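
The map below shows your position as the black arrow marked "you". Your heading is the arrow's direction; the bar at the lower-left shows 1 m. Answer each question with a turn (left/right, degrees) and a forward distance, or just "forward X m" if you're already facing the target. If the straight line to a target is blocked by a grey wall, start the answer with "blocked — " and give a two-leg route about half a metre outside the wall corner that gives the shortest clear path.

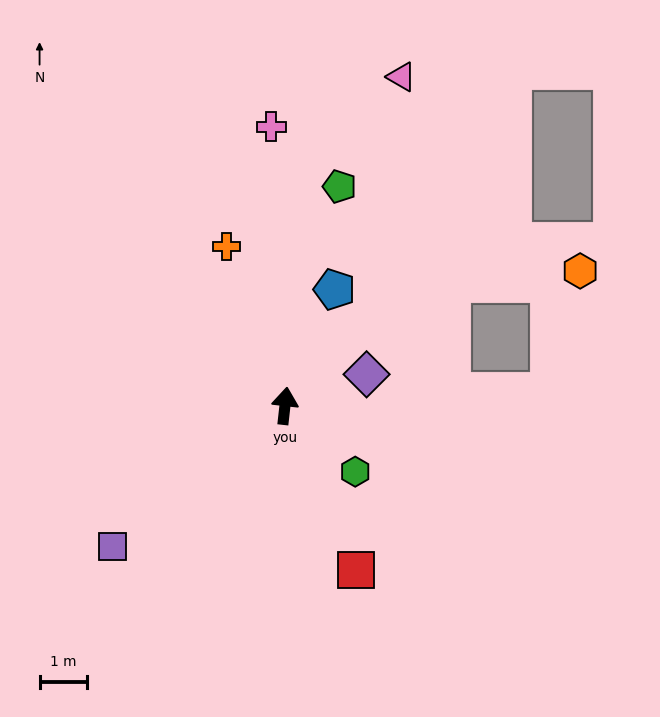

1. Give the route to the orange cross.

turn left 27°, forward 3.6 m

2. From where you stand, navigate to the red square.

turn right 150°, forward 3.8 m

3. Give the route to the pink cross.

turn left 9°, forward 5.9 m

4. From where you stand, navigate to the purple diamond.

turn right 63°, forward 1.8 m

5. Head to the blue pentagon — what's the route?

turn right 17°, forward 2.7 m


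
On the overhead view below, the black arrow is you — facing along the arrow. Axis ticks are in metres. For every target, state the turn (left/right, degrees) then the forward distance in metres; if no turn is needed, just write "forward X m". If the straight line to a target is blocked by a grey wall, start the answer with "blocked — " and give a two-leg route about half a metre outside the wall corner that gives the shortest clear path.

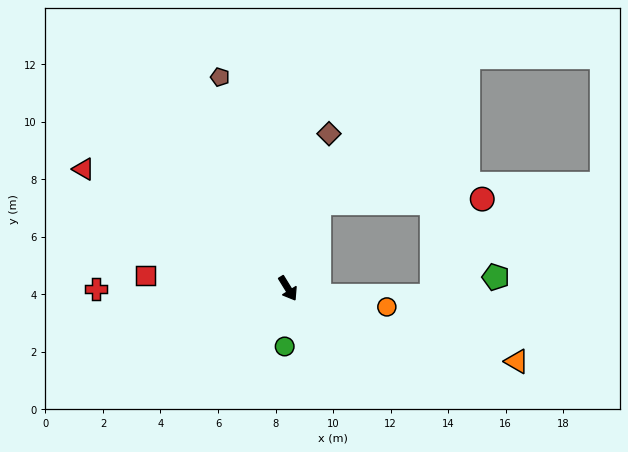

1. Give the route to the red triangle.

turn right 152°, forward 8.2 m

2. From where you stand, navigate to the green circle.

turn right 35°, forward 2.0 m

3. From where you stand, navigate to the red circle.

blocked — turn left 128°, forward 3.2 m, then turn right 68°, forward 5.7 m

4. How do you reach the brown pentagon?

turn left 166°, forward 7.7 m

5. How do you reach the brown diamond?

turn left 133°, forward 5.6 m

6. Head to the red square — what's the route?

turn right 127°, forward 5.0 m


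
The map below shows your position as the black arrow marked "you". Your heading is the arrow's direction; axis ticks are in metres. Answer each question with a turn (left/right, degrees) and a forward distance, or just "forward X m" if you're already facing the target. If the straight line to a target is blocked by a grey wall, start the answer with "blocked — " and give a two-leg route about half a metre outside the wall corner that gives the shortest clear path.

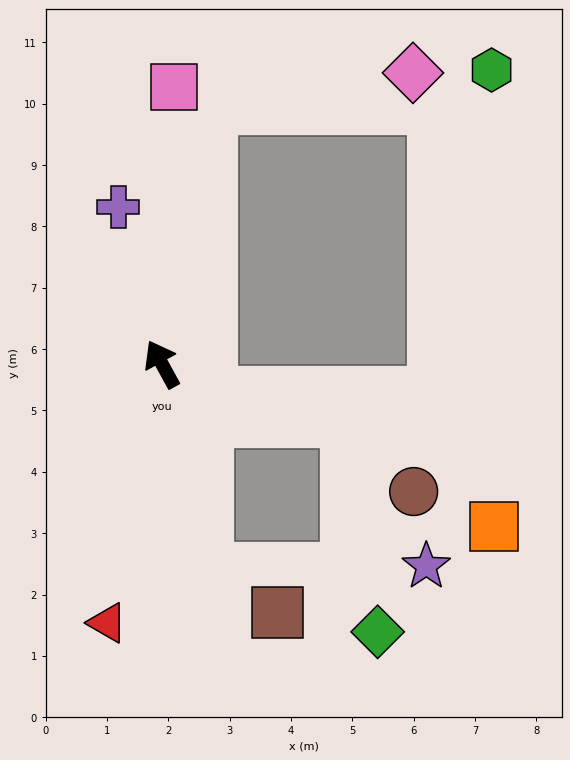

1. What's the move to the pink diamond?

blocked — turn right 40°, forward 4.2 m, then turn right 69°, forward 3.3 m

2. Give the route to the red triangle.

turn left 139°, forward 4.3 m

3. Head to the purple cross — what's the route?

turn right 13°, forward 2.7 m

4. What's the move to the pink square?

turn right 31°, forward 4.5 m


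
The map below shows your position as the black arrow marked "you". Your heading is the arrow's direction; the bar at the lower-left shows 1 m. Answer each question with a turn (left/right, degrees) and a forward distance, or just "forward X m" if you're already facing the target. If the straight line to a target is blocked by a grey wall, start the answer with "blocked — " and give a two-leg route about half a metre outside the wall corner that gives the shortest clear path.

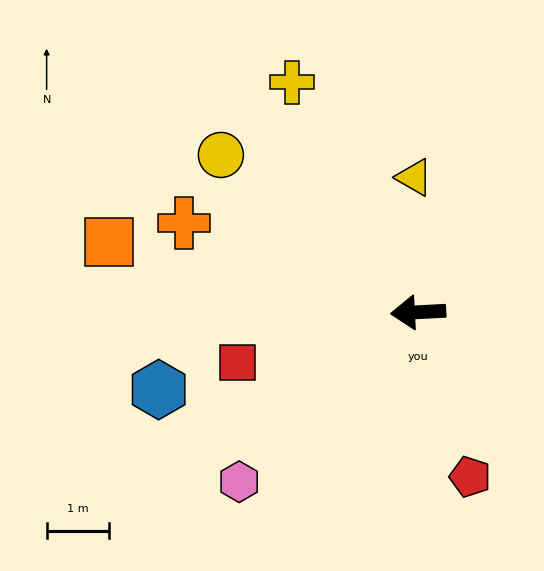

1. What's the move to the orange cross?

turn right 24°, forward 4.0 m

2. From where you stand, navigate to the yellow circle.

turn right 42°, forward 4.0 m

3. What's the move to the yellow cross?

turn right 64°, forward 4.2 m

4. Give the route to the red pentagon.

turn left 105°, forward 2.8 m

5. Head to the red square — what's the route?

turn left 13°, forward 3.0 m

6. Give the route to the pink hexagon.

turn left 40°, forward 3.9 m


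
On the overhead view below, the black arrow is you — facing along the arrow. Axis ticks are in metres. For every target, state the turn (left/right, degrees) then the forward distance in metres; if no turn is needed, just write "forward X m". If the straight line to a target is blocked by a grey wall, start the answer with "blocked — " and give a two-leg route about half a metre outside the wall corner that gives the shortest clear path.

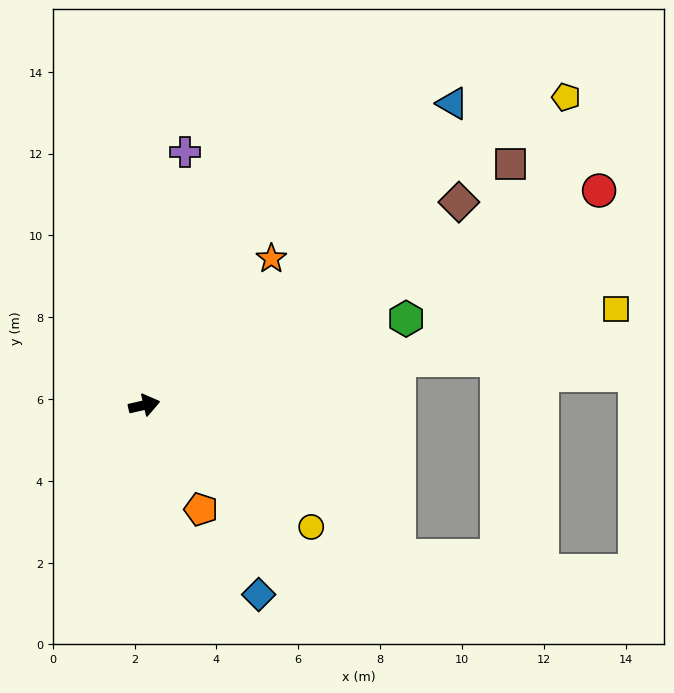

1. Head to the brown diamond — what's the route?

turn left 20°, forward 9.2 m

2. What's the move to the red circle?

turn left 12°, forward 12.3 m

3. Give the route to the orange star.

turn left 36°, forward 4.7 m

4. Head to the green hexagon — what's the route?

turn left 5°, forward 6.7 m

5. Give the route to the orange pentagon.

turn right 74°, forward 2.9 m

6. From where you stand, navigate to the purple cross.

turn left 68°, forward 6.3 m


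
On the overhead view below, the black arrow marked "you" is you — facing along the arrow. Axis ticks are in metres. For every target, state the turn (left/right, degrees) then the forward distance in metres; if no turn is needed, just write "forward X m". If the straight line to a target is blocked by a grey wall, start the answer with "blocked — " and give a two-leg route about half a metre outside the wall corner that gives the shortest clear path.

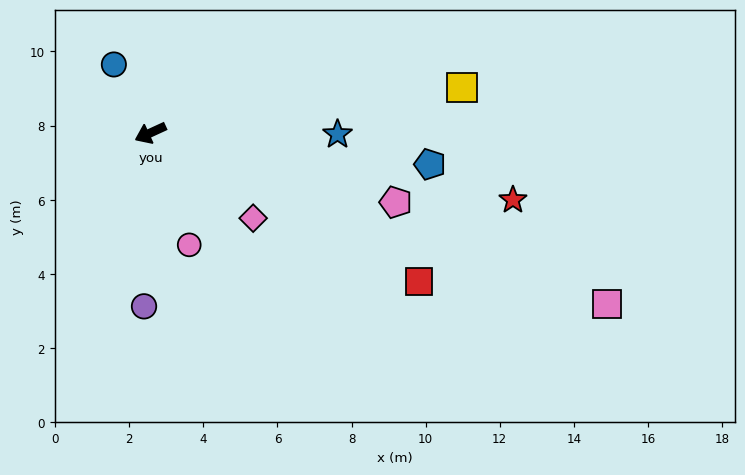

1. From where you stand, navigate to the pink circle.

turn left 84°, forward 3.2 m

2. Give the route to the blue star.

turn left 155°, forward 5.1 m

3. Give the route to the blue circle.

turn right 87°, forward 2.1 m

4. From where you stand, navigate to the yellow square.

turn left 164°, forward 8.5 m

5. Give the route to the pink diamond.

turn left 116°, forward 3.6 m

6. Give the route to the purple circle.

turn left 63°, forward 4.7 m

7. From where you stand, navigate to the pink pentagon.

turn left 140°, forward 6.9 m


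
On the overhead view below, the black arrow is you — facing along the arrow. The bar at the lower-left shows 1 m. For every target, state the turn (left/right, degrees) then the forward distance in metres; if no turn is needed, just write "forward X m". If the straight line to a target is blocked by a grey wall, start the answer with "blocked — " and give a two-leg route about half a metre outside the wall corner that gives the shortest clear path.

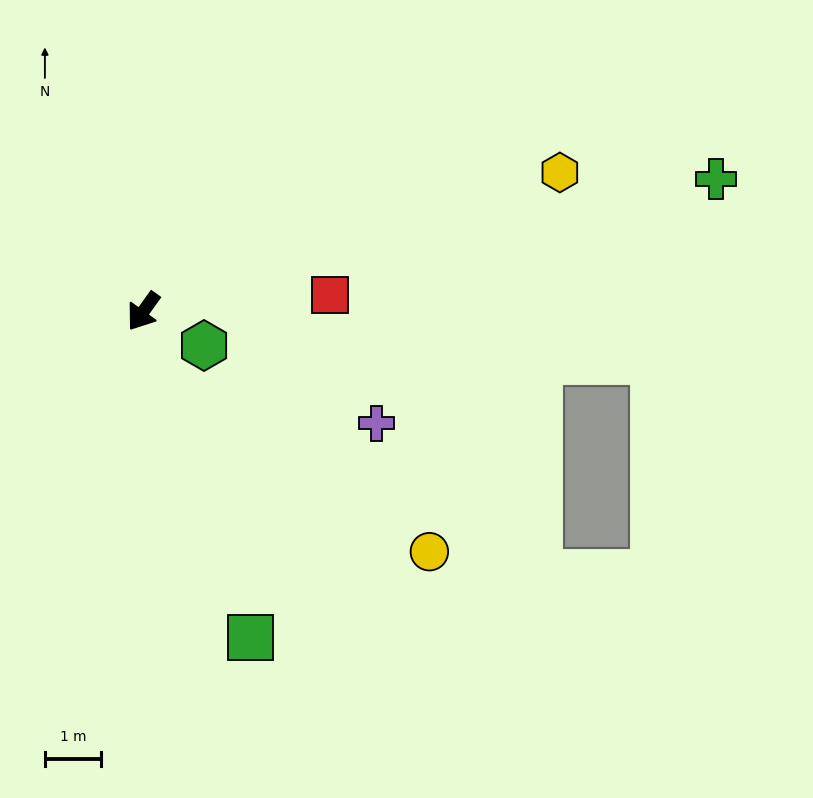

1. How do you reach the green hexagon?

turn left 96°, forward 1.2 m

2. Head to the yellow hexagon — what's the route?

turn left 144°, forward 7.8 m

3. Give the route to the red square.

turn left 131°, forward 3.3 m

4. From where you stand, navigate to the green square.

turn left 54°, forward 6.1 m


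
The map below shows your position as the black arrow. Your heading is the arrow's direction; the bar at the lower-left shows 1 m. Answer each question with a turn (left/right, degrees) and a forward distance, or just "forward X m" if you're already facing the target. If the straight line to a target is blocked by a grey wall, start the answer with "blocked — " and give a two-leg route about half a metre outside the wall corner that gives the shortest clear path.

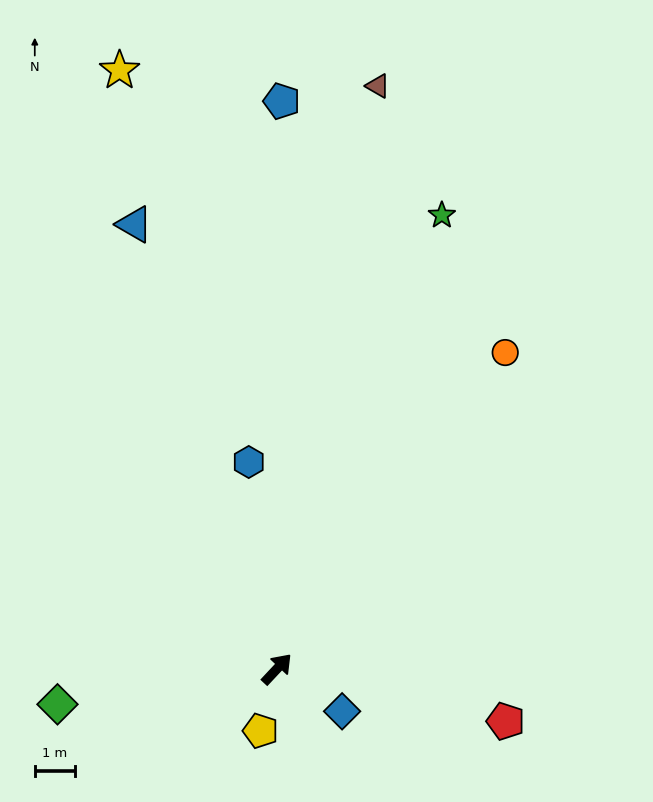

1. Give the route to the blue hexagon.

turn left 51°, forward 5.1 m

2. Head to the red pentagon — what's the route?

turn right 60°, forward 5.8 m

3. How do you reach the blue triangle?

turn left 61°, forward 11.5 m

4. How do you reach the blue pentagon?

turn left 43°, forward 14.0 m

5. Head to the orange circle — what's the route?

turn left 7°, forward 9.6 m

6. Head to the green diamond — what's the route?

turn left 142°, forward 5.5 m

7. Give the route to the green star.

turn left 23°, forward 11.9 m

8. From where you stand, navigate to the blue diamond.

turn right 80°, forward 1.9 m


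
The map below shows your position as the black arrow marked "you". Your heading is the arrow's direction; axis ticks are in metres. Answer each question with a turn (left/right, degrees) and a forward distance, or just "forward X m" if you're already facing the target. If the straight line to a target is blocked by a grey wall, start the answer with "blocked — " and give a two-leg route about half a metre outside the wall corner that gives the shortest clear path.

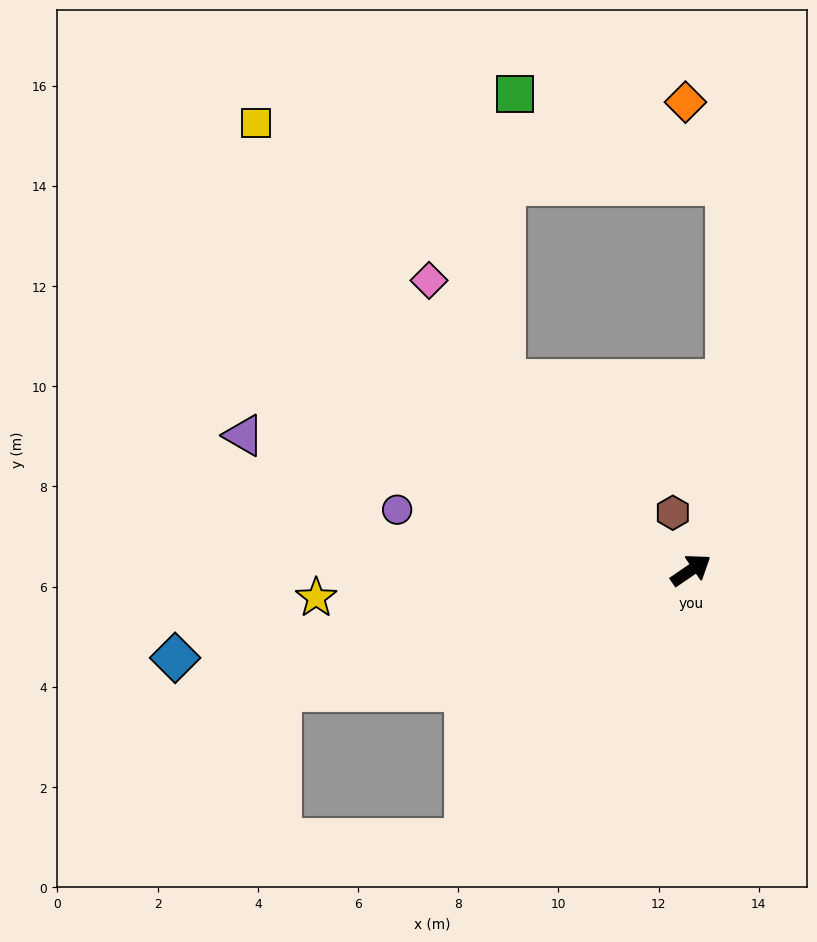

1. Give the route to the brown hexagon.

turn left 73°, forward 1.2 m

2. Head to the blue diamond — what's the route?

turn left 155°, forward 10.4 m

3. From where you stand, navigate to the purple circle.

turn left 134°, forward 6.0 m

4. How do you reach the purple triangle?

turn left 129°, forward 9.3 m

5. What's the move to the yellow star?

turn left 150°, forward 7.5 m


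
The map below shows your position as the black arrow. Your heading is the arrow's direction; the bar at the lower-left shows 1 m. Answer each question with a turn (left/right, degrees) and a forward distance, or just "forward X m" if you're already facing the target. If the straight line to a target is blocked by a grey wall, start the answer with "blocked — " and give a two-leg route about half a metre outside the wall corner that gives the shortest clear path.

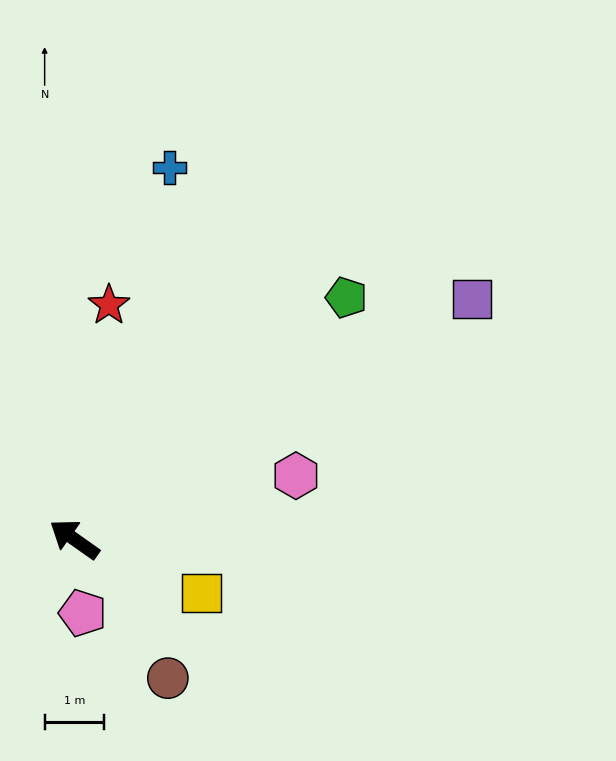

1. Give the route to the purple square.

turn right 114°, forward 7.8 m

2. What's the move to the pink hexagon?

turn right 129°, forward 3.9 m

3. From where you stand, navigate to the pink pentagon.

turn left 132°, forward 1.2 m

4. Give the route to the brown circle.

turn left 159°, forward 2.8 m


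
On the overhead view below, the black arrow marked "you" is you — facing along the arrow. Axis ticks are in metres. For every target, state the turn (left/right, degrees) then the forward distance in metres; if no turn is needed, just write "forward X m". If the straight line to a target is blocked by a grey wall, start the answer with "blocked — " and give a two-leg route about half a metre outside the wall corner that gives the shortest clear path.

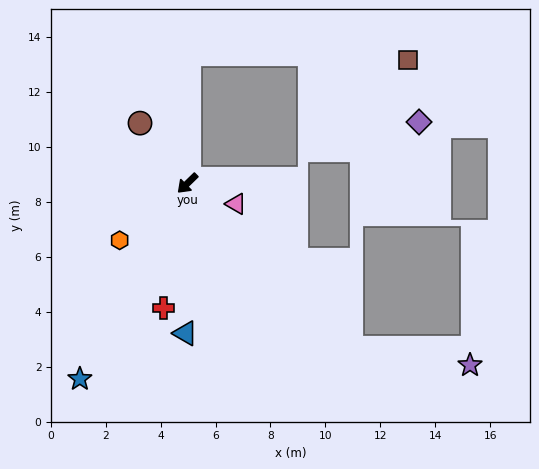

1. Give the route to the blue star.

turn left 17°, forward 8.1 m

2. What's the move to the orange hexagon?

turn right 4°, forward 3.2 m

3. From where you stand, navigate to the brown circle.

turn right 96°, forward 2.8 m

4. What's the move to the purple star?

blocked — turn left 91°, forward 8.4 m, then turn left 36°, forward 4.4 m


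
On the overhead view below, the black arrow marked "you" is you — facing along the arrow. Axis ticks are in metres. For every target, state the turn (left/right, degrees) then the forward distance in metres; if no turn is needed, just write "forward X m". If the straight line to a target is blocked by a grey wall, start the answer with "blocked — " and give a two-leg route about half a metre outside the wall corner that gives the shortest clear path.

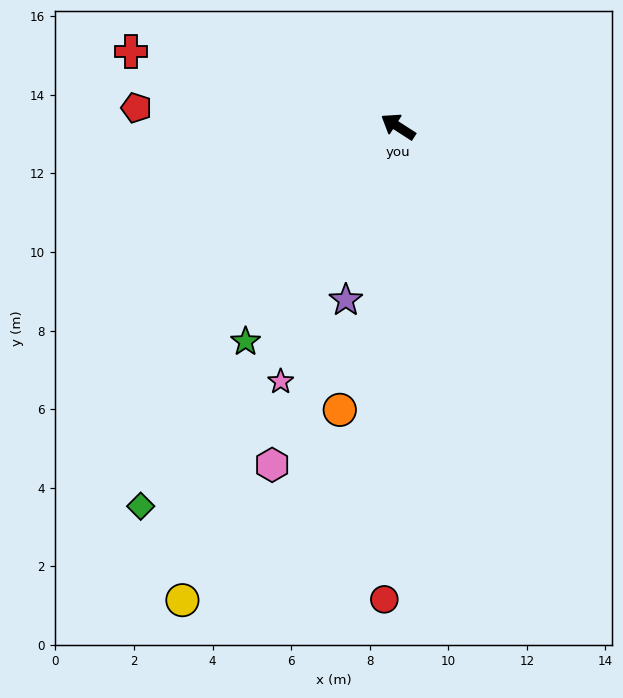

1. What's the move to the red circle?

turn left 121°, forward 12.0 m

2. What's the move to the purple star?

turn left 106°, forward 4.6 m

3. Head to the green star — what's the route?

turn left 87°, forward 6.7 m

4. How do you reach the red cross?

turn left 17°, forward 7.1 m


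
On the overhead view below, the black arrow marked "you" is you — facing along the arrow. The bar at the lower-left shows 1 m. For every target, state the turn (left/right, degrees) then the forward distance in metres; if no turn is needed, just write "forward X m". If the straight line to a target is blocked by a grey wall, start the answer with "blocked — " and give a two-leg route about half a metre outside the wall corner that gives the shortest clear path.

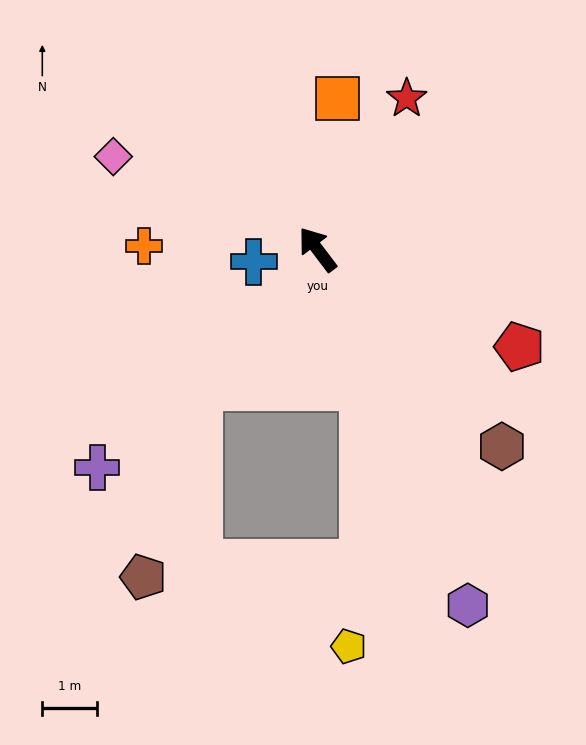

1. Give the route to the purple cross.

turn left 98°, forward 5.7 m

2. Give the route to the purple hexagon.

turn left 166°, forward 7.1 m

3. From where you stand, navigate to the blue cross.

turn left 64°, forward 1.2 m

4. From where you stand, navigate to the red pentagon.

turn right 153°, forward 4.1 m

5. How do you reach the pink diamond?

turn left 28°, forward 4.1 m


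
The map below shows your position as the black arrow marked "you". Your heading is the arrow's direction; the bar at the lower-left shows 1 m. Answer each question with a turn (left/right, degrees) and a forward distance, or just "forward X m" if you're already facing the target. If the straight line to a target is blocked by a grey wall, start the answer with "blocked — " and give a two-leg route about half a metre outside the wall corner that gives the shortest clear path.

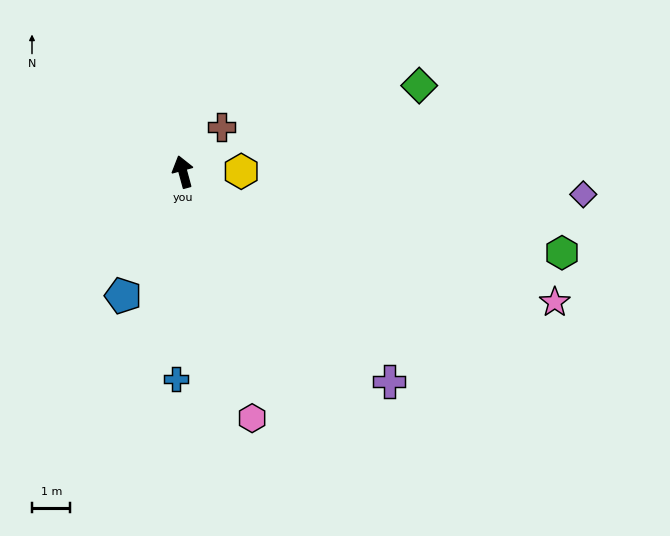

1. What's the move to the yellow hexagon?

turn right 105°, forward 1.5 m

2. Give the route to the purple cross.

turn right 151°, forward 7.6 m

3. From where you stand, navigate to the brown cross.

turn right 56°, forward 1.5 m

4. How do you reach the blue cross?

turn left 163°, forward 5.4 m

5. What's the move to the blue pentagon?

turn left 139°, forward 3.6 m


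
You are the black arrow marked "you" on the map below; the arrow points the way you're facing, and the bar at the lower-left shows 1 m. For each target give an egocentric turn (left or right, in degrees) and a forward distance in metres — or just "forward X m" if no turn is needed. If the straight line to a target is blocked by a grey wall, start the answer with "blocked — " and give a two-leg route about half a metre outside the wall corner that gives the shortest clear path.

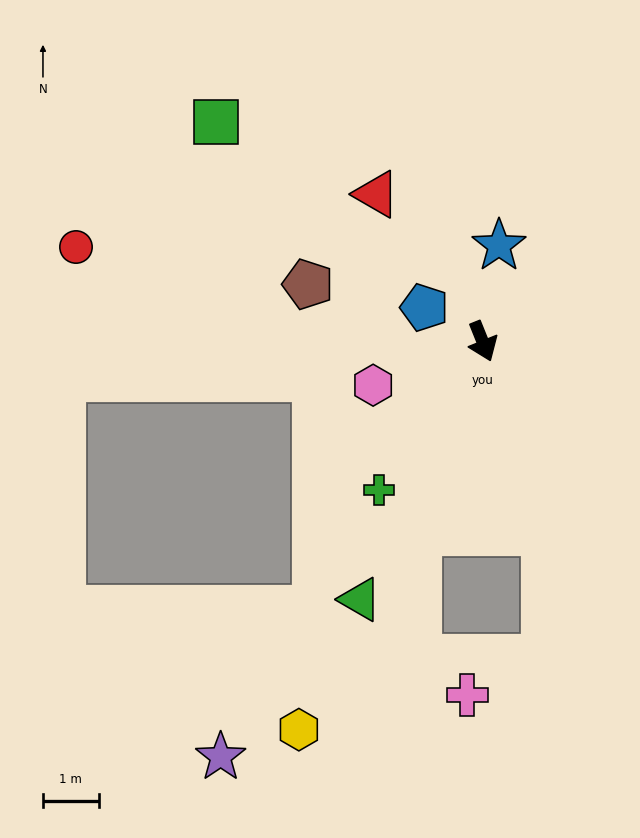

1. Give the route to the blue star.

turn left 148°, forward 1.7 m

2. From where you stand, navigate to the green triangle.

turn right 47°, forward 5.1 m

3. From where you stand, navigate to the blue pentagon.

turn right 142°, forward 1.2 m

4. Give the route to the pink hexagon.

turn right 90°, forward 2.1 m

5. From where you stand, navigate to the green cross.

turn right 57°, forward 3.2 m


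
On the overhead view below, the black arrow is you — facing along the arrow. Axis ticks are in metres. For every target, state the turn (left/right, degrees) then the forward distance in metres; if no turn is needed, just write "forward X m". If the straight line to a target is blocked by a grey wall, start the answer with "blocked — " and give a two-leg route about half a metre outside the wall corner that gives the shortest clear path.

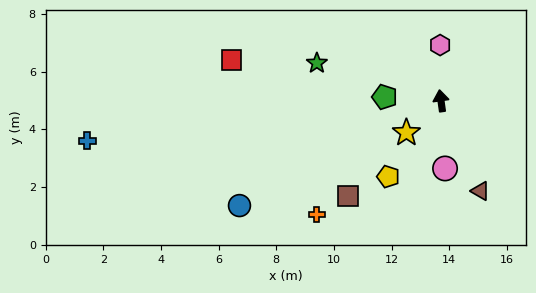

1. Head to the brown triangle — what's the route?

turn right 164°, forward 3.4 m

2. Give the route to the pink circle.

turn left 175°, forward 2.4 m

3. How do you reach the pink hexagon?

turn right 7°, forward 1.9 m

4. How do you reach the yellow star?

turn left 125°, forward 1.6 m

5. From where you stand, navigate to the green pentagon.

turn left 78°, forward 2.0 m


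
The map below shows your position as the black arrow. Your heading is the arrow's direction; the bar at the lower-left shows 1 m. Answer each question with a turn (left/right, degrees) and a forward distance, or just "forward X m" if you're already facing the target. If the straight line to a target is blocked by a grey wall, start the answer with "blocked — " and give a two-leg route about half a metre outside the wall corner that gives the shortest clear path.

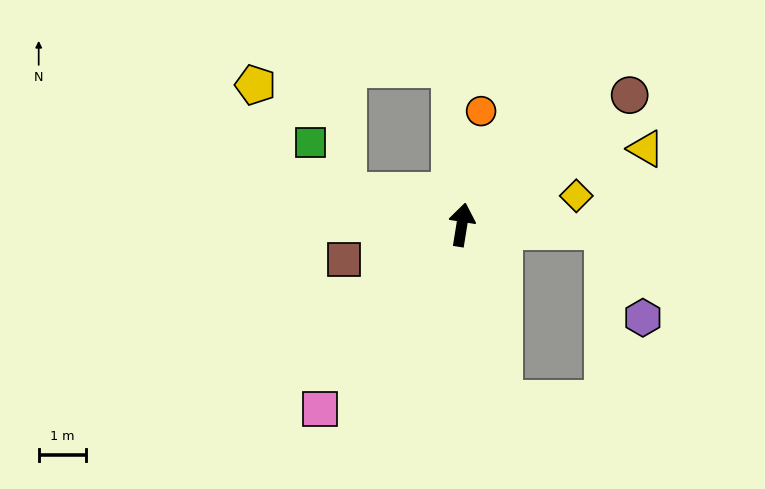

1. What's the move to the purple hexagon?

blocked — turn right 83°, forward 3.0 m, then turn right 64°, forward 2.0 m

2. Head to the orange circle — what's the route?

forward 2.4 m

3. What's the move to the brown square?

turn left 116°, forward 2.6 m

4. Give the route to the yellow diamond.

turn right 67°, forward 2.5 m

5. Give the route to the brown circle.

turn right 43°, forward 4.5 m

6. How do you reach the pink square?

turn left 151°, forward 4.9 m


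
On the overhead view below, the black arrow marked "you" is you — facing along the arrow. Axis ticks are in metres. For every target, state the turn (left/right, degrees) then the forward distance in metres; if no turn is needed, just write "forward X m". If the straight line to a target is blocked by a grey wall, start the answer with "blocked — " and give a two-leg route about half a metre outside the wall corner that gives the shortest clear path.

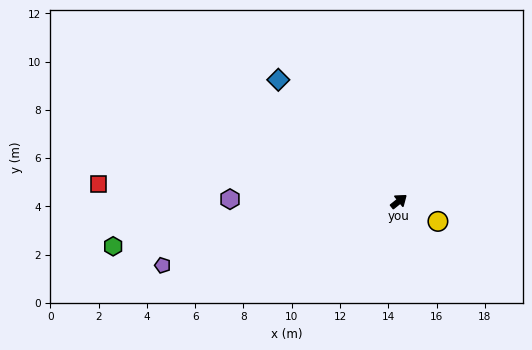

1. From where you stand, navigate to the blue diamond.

turn left 96°, forward 7.1 m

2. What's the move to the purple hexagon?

turn left 141°, forward 7.0 m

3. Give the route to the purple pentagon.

turn left 157°, forward 10.1 m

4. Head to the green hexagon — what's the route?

turn left 150°, forward 12.0 m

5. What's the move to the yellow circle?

turn right 66°, forward 1.8 m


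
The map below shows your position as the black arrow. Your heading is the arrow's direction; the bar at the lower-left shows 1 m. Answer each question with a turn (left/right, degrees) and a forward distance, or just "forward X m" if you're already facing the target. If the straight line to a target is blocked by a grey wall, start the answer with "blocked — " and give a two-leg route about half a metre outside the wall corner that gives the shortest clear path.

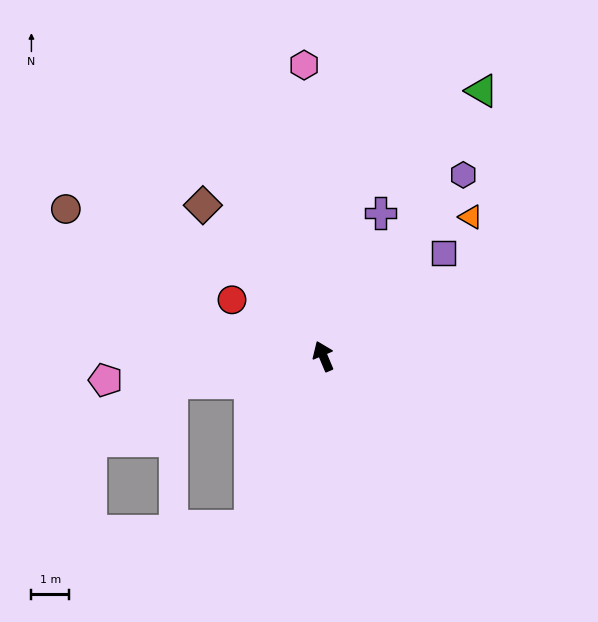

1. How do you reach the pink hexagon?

turn right 19°, forward 7.8 m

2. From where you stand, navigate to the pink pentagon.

turn left 73°, forward 5.8 m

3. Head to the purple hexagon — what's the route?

turn right 60°, forward 6.1 m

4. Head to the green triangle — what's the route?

turn right 54°, forward 8.2 m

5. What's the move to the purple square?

turn right 72°, forward 4.2 m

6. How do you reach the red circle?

turn left 35°, forward 2.9 m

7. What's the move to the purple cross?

turn right 45°, forward 4.1 m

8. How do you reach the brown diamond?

turn left 16°, forward 5.1 m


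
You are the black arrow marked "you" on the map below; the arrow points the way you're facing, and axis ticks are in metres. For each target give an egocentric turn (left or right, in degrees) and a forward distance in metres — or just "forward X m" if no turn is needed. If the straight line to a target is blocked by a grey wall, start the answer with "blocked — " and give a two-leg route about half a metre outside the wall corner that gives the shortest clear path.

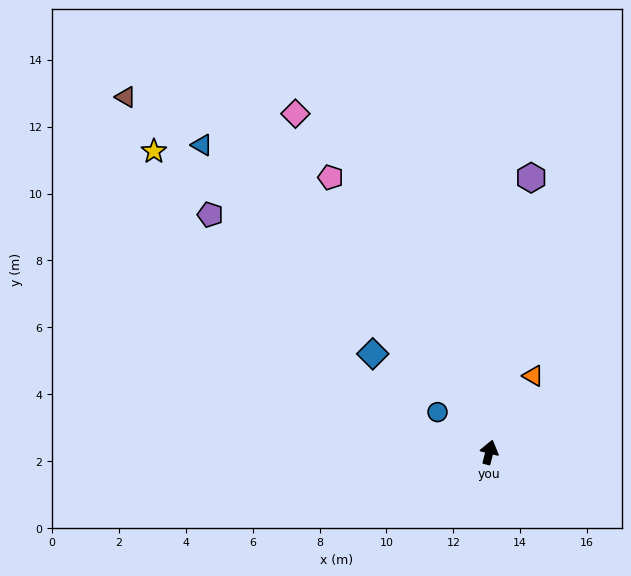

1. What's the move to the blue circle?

turn left 66°, forward 2.0 m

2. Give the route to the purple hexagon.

turn left 6°, forward 8.3 m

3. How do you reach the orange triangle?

turn right 16°, forward 2.6 m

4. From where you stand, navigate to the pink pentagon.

turn left 44°, forward 9.5 m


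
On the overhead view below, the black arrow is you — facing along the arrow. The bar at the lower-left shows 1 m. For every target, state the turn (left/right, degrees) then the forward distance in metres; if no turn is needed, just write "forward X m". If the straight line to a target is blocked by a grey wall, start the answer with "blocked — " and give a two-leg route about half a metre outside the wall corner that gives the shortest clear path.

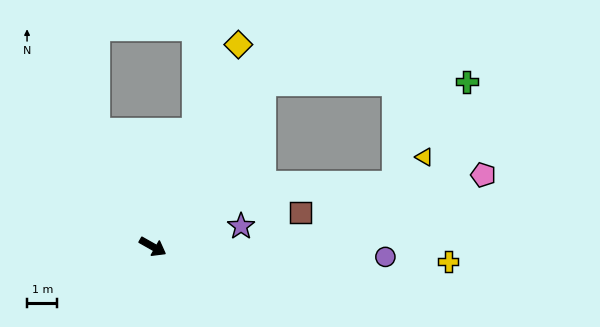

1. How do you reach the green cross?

blocked — turn left 85°, forward 6.5 m, then turn right 55°, forward 6.7 m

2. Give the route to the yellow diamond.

turn left 96°, forward 7.2 m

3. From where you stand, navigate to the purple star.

turn left 42°, forward 3.0 m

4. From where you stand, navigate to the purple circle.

turn left 27°, forward 7.7 m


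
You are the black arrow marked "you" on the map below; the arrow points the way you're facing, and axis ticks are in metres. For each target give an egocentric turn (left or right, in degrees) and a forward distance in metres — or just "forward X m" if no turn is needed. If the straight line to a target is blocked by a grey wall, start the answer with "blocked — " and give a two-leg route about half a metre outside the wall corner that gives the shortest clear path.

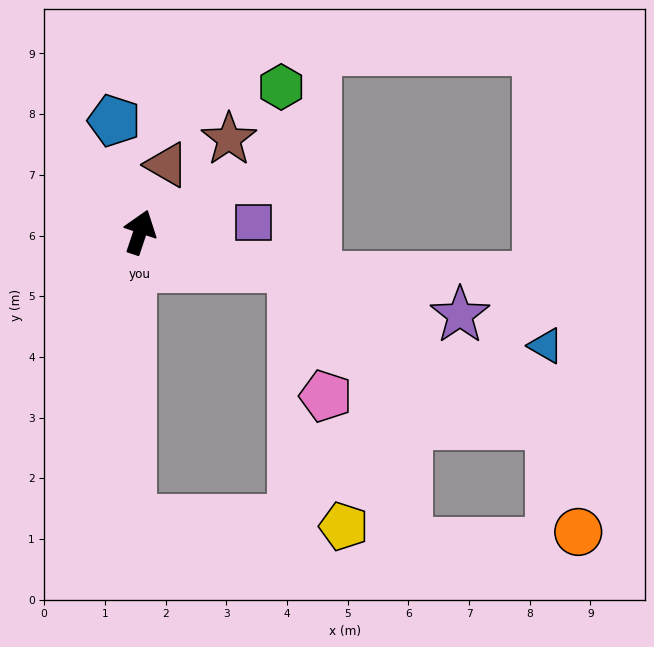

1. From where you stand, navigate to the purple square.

turn right 67°, forward 1.9 m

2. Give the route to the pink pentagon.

blocked — turn right 84°, forward 2.6 m, then turn right 64°, forward 2.2 m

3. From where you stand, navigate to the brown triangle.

turn right 3°, forward 1.2 m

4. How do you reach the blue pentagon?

turn left 32°, forward 1.9 m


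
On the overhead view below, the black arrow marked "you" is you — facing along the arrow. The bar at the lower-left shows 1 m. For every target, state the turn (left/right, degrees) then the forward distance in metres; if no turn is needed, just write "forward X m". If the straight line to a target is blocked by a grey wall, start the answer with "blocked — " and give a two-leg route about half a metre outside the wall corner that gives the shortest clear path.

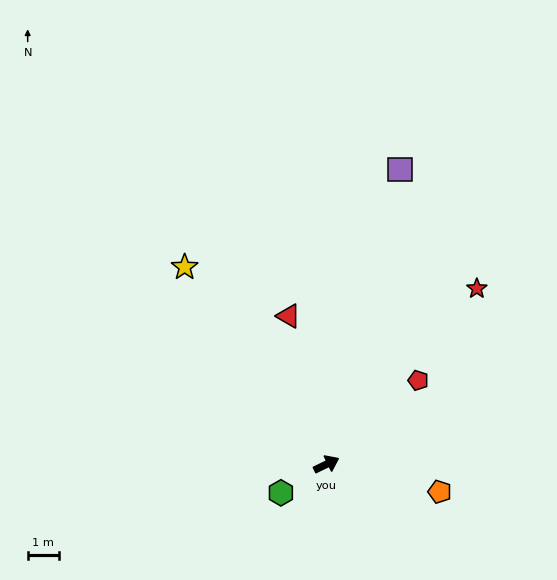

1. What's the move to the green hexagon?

turn right 174°, forward 1.7 m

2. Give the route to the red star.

turn left 24°, forward 7.5 m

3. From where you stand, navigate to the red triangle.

turn left 78°, forward 4.9 m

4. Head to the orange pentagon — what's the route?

turn right 39°, forward 3.8 m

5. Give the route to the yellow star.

turn left 100°, forward 7.8 m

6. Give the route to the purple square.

turn left 50°, forward 9.8 m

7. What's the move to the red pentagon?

turn left 17°, forward 4.0 m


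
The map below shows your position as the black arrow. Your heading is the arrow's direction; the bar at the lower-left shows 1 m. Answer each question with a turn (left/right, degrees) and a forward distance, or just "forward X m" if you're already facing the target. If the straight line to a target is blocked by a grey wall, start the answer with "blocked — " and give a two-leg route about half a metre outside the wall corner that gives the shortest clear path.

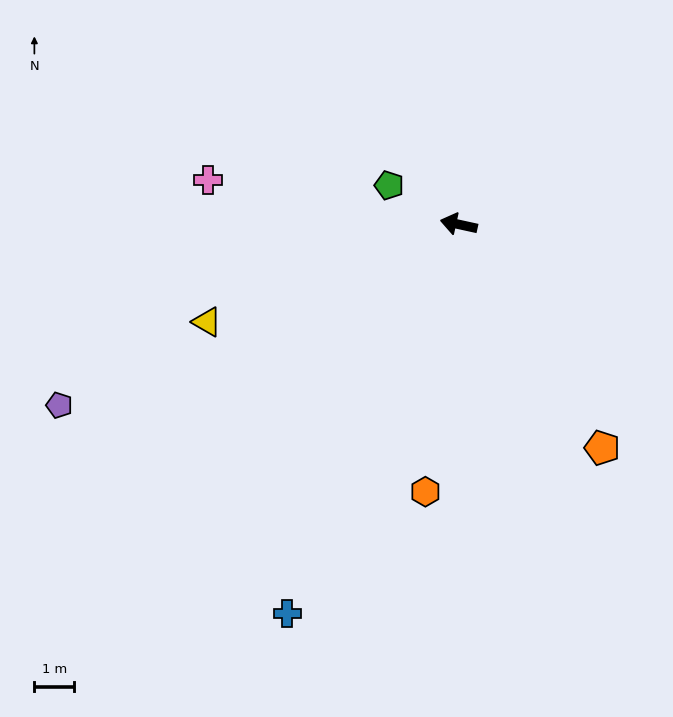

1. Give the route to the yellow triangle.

turn left 34°, forward 6.8 m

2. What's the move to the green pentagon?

turn right 17°, forward 2.0 m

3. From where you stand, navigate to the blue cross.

turn left 79°, forward 10.6 m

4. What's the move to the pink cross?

turn left 2°, forward 6.4 m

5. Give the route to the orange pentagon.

turn left 135°, forward 6.6 m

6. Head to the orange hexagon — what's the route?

turn left 95°, forward 6.7 m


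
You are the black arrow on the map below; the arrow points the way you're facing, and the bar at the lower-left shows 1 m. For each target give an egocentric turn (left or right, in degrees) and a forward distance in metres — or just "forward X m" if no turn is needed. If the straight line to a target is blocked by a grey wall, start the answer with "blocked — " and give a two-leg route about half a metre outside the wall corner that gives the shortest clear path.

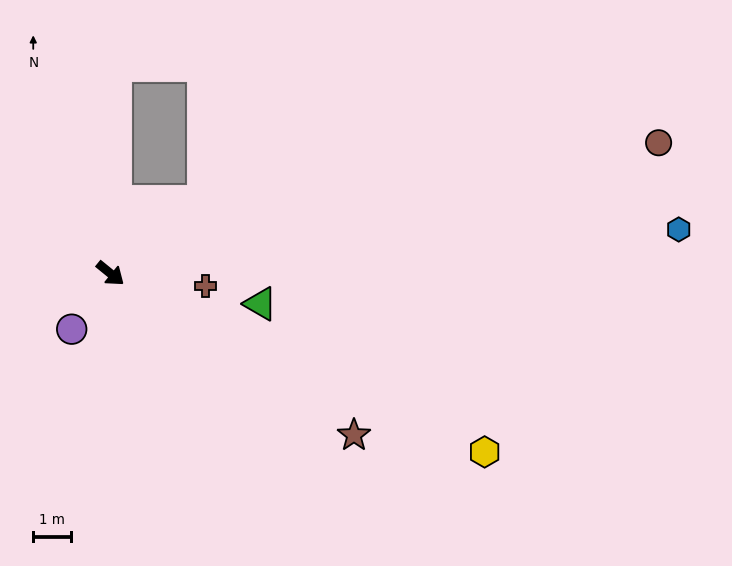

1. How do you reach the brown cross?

turn left 32°, forward 2.6 m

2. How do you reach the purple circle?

turn right 86°, forward 1.8 m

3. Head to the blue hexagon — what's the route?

turn left 44°, forward 15.2 m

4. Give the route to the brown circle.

turn left 53°, forward 15.1 m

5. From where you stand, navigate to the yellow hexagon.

turn left 14°, forward 11.1 m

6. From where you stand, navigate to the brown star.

turn left 6°, forward 7.8 m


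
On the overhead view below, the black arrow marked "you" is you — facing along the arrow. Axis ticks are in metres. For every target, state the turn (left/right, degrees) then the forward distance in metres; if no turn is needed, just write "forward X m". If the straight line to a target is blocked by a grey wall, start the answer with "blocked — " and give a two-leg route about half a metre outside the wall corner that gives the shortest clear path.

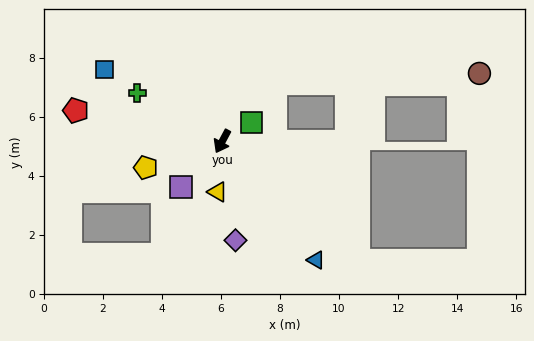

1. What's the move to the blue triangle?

turn left 66°, forward 5.1 m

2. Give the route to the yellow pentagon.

turn right 43°, forward 2.7 m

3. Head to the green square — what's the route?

turn left 151°, forward 1.2 m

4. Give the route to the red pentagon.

turn right 74°, forward 5.1 m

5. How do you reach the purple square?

turn right 14°, forward 2.1 m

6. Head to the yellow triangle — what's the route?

turn left 23°, forward 1.7 m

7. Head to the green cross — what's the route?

turn right 92°, forward 3.3 m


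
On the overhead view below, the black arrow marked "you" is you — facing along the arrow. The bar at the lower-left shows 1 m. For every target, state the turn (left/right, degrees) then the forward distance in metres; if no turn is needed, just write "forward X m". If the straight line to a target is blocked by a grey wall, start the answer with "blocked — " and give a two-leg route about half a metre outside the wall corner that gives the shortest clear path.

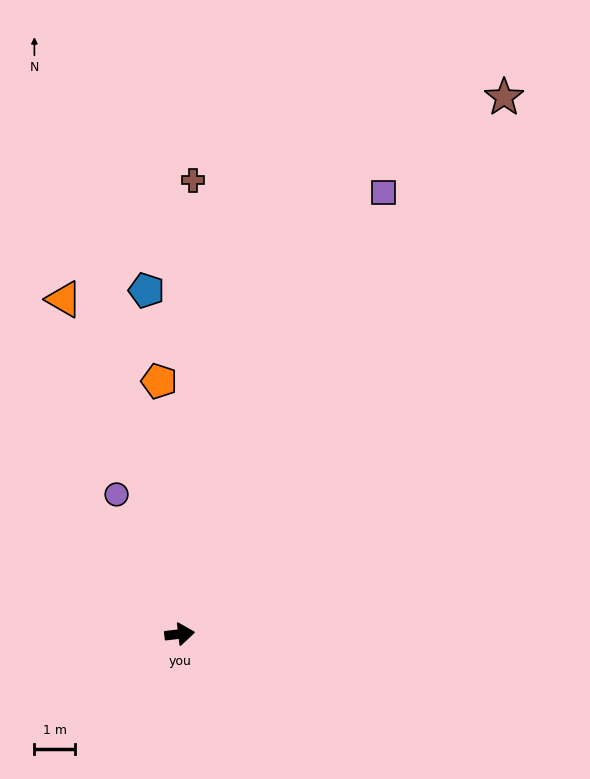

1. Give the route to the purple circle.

turn left 108°, forward 3.8 m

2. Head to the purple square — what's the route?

turn left 59°, forward 12.0 m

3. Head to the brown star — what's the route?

turn left 52°, forward 15.4 m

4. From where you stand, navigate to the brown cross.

turn left 82°, forward 11.2 m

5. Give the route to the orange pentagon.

turn left 88°, forward 6.2 m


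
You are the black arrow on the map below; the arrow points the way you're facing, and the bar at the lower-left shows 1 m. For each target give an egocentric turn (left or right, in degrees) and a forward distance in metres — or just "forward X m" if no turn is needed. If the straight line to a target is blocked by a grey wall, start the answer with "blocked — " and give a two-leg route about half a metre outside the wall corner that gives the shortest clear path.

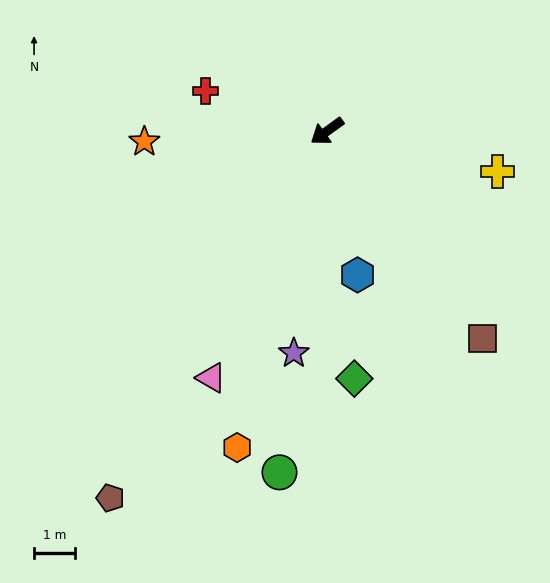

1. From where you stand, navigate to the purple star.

turn left 46°, forward 5.5 m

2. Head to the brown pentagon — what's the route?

turn left 24°, forward 10.5 m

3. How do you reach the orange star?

turn right 32°, forward 4.5 m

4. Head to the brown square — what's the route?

turn left 91°, forward 6.4 m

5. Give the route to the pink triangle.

turn left 29°, forward 6.7 m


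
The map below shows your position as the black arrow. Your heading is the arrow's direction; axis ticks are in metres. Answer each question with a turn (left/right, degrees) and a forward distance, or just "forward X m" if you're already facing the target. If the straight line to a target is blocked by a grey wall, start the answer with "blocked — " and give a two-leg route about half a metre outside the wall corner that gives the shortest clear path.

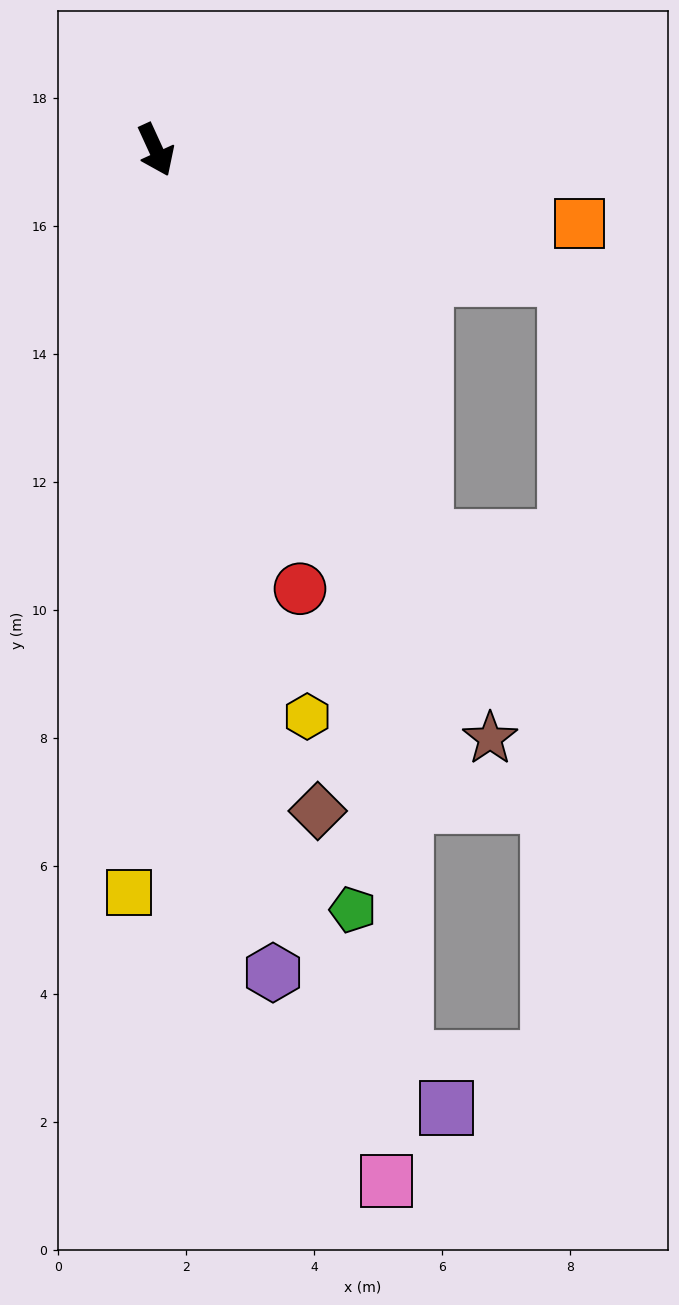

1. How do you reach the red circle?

turn right 6°, forward 7.2 m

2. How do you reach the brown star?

turn left 5°, forward 10.6 m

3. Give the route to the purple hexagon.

turn right 17°, forward 13.0 m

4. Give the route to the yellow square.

turn right 27°, forward 11.6 m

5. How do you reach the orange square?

turn left 56°, forward 6.7 m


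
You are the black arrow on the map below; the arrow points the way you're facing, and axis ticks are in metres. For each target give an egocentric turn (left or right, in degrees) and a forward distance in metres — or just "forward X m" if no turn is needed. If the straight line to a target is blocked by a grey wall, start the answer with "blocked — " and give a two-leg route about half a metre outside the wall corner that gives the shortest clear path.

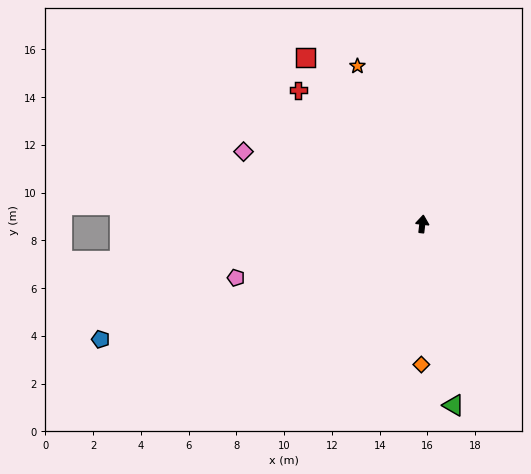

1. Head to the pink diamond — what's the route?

turn left 75°, forward 8.1 m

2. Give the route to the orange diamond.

turn right 174°, forward 5.9 m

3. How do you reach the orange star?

turn left 29°, forward 7.1 m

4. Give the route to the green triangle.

turn right 164°, forward 7.7 m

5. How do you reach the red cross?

turn left 50°, forward 7.6 m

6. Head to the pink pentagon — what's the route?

turn left 113°, forward 8.1 m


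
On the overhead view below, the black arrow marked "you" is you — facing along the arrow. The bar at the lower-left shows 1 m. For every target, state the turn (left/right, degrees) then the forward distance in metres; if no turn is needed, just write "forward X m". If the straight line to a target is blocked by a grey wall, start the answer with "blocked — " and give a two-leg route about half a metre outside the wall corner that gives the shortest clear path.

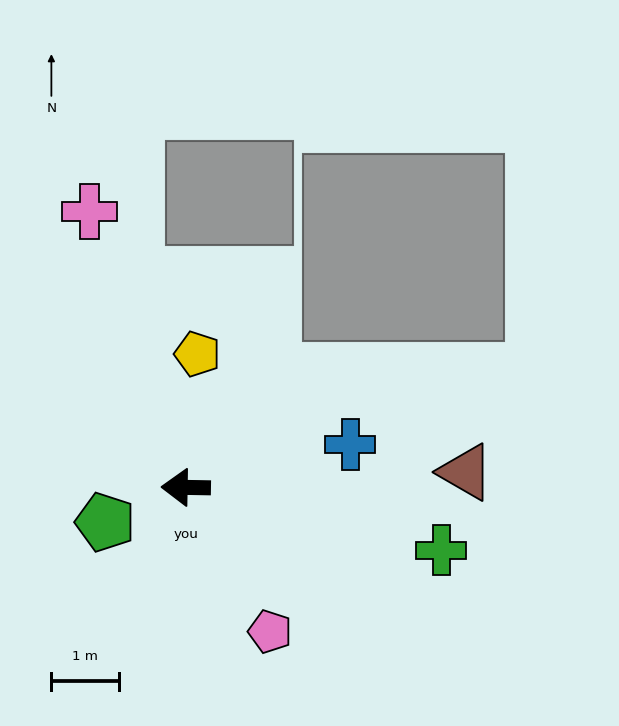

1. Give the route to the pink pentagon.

turn left 121°, forward 2.5 m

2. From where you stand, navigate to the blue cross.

turn right 164°, forward 2.5 m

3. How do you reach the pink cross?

turn right 70°, forward 4.3 m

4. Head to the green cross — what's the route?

turn left 167°, forward 3.9 m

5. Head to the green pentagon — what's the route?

turn left 24°, forward 1.3 m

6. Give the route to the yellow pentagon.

turn right 94°, forward 2.0 m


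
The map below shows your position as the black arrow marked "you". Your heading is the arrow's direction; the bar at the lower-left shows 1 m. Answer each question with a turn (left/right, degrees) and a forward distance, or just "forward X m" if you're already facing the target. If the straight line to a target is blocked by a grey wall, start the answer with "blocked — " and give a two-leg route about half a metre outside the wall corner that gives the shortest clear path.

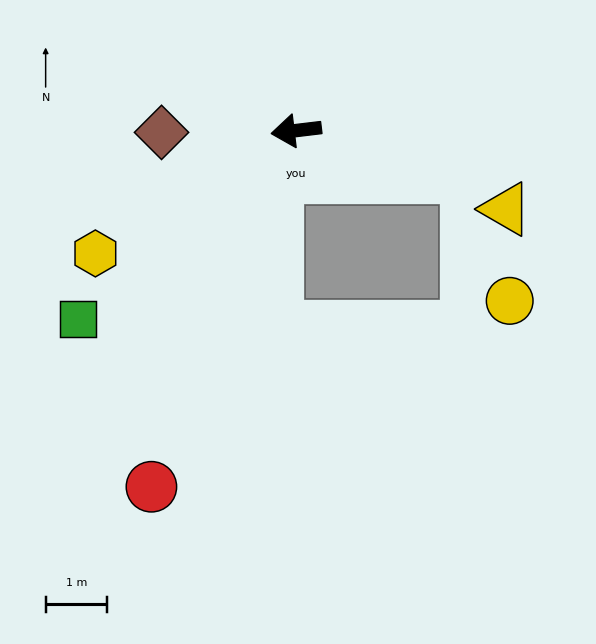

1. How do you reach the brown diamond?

turn right 6°, forward 2.2 m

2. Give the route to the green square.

turn left 34°, forward 4.7 m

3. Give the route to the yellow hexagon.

turn left 25°, forward 3.8 m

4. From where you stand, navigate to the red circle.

turn left 61°, forward 6.3 m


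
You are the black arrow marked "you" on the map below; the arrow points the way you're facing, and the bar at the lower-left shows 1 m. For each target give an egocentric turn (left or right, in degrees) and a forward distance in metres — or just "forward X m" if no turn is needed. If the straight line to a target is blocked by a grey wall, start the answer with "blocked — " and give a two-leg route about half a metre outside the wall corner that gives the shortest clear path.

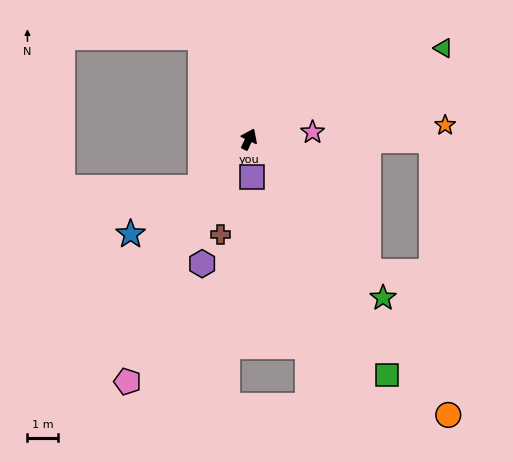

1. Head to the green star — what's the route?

turn right 114°, forward 6.8 m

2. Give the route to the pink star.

turn right 58°, forward 2.1 m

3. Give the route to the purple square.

turn right 150°, forward 1.2 m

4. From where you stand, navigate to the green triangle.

turn right 39°, forward 7.0 m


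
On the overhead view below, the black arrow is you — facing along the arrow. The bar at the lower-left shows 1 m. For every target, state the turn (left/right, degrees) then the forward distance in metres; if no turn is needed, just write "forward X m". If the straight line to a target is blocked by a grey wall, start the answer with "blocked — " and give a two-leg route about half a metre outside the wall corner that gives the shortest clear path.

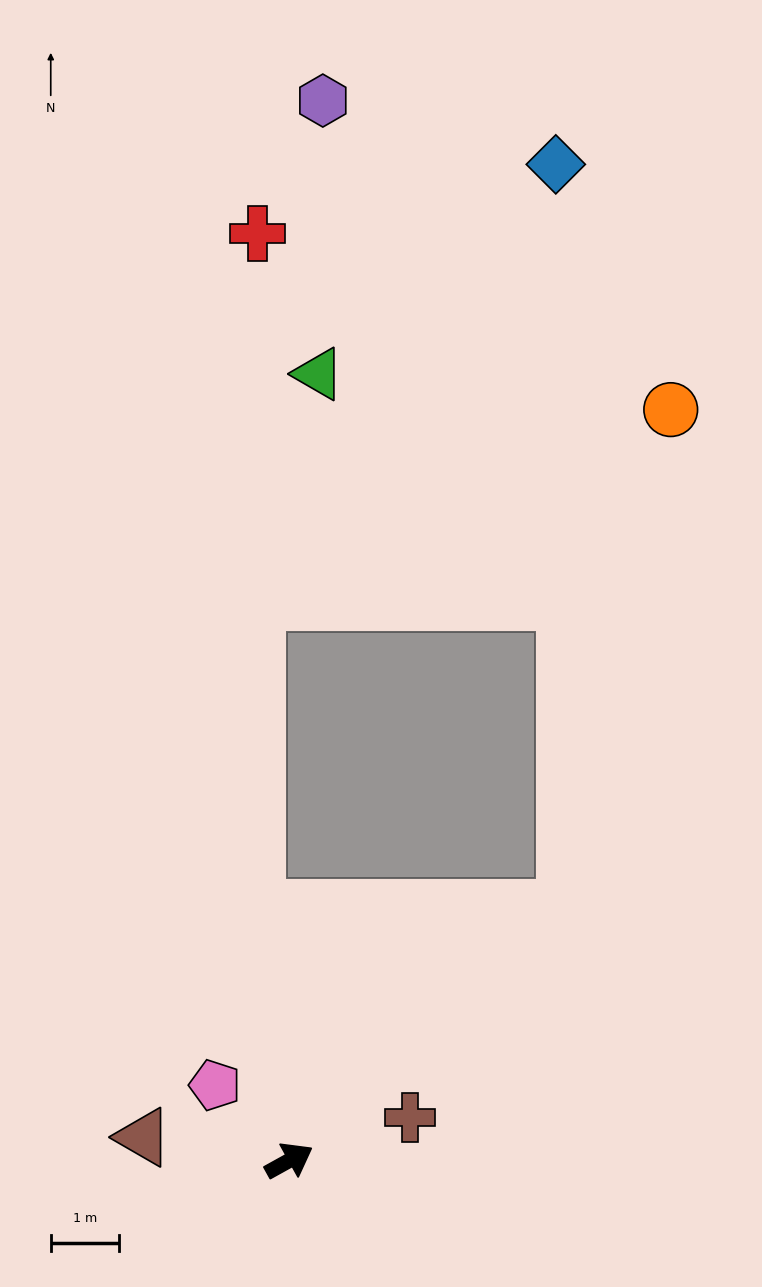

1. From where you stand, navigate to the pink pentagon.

turn left 106°, forward 1.6 m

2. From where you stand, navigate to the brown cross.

turn right 9°, forward 1.9 m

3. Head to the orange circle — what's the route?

blocked — turn left 13°, forward 5.5 m, then turn left 36°, forward 7.5 m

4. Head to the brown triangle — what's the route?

turn left 142°, forward 2.2 m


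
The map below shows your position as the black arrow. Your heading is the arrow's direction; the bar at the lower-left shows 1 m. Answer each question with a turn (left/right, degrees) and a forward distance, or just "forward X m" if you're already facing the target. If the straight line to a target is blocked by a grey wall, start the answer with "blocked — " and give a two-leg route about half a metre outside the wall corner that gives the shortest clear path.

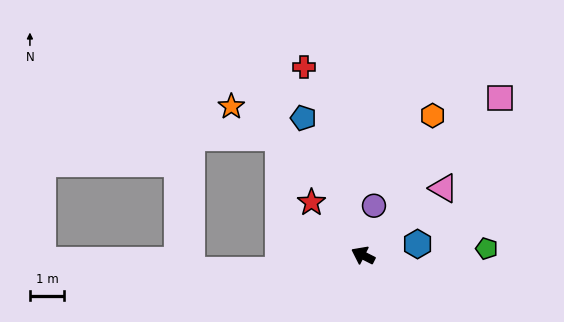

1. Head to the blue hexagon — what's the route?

turn right 141°, forward 1.6 m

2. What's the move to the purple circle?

turn right 76°, forward 1.5 m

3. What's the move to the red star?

turn right 19°, forward 2.2 m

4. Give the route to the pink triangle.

turn right 113°, forward 3.1 m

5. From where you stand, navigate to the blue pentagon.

turn right 40°, forward 4.4 m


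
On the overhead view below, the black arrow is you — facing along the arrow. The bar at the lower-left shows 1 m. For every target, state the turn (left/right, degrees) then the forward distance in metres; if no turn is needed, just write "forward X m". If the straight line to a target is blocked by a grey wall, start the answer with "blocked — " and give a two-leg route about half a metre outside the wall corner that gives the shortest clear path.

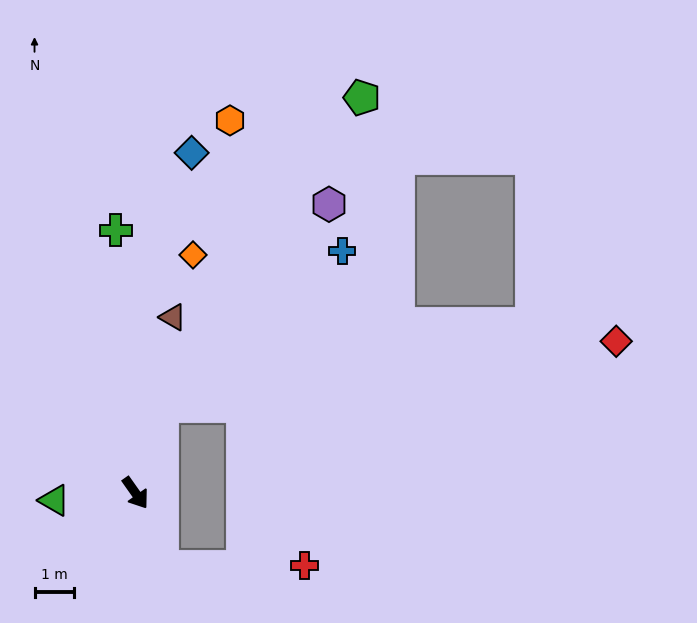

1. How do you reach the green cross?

turn left 149°, forward 6.8 m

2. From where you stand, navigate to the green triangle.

turn right 120°, forward 2.1 m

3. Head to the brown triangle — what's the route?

turn left 133°, forward 4.6 m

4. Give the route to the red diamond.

blocked — turn left 128°, forward 2.3 m, then turn right 65°, forward 11.8 m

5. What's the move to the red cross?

blocked — turn right 15°, forward 2.0 m, then turn left 70°, forward 3.6 m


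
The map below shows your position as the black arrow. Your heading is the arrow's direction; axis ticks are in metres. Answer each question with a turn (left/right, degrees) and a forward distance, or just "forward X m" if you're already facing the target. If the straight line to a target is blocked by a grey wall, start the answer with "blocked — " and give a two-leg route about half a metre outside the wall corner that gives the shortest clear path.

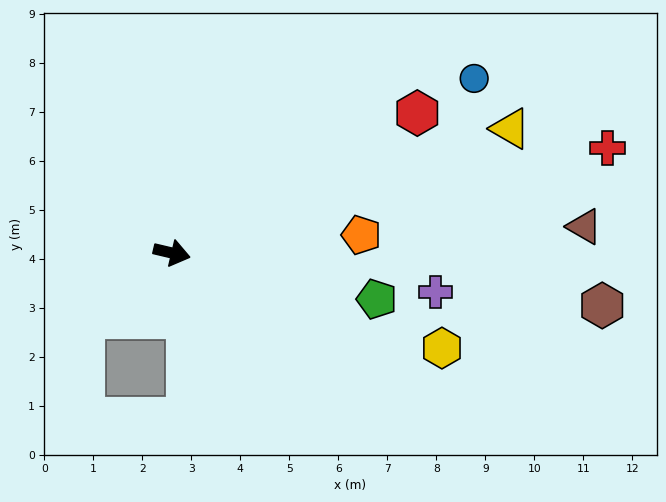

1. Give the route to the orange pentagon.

turn left 19°, forward 3.9 m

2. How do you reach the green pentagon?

forward 4.3 m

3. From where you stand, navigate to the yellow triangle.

turn left 33°, forward 7.4 m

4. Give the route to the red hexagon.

turn left 43°, forward 5.8 m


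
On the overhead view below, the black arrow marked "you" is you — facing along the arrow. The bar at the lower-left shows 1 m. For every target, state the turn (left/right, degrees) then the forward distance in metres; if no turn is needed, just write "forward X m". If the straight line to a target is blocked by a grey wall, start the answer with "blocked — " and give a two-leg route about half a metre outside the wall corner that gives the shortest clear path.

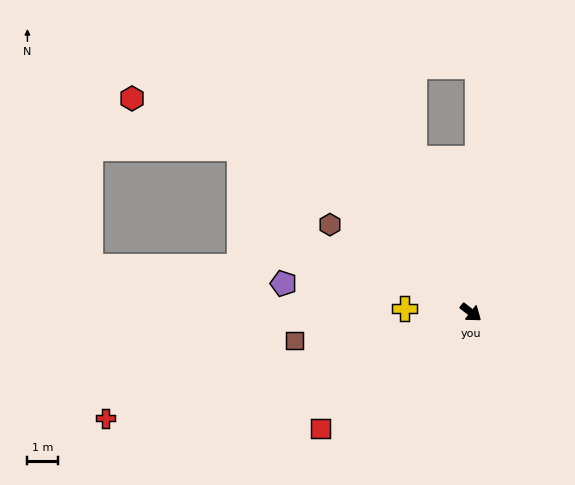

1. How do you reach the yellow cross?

turn right 145°, forward 2.2 m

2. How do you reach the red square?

turn right 105°, forward 6.2 m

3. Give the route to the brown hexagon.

turn right 174°, forward 5.4 m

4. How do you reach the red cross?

turn right 126°, forward 12.3 m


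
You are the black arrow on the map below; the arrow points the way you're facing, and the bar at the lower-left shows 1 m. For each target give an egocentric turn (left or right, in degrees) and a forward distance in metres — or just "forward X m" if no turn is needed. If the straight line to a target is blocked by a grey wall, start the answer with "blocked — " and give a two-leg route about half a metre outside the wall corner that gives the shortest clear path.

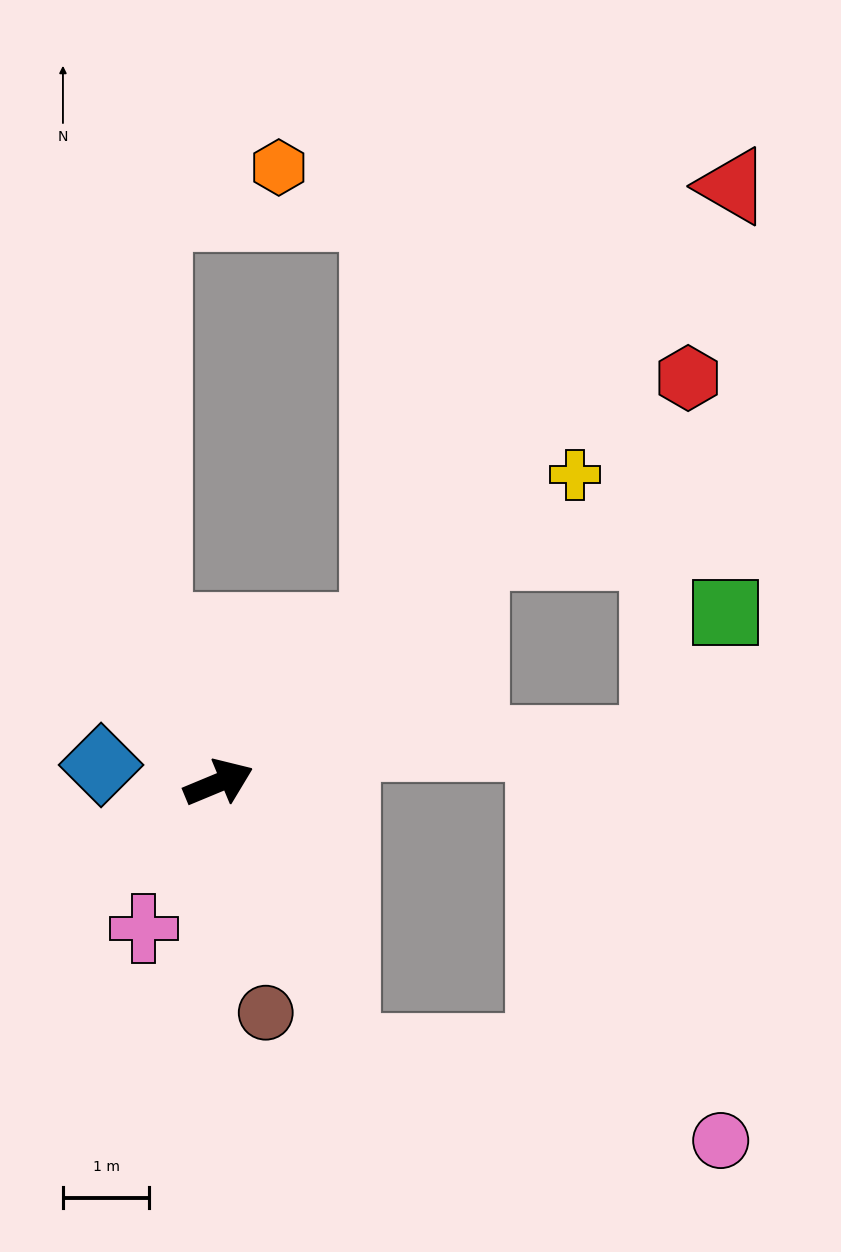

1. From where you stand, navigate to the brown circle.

turn right 101°, forward 2.7 m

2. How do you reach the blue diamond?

turn left 149°, forward 1.4 m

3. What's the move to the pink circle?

blocked — turn right 88°, forward 3.4 m, then turn left 52°, forward 4.5 m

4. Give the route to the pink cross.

turn right 140°, forward 1.9 m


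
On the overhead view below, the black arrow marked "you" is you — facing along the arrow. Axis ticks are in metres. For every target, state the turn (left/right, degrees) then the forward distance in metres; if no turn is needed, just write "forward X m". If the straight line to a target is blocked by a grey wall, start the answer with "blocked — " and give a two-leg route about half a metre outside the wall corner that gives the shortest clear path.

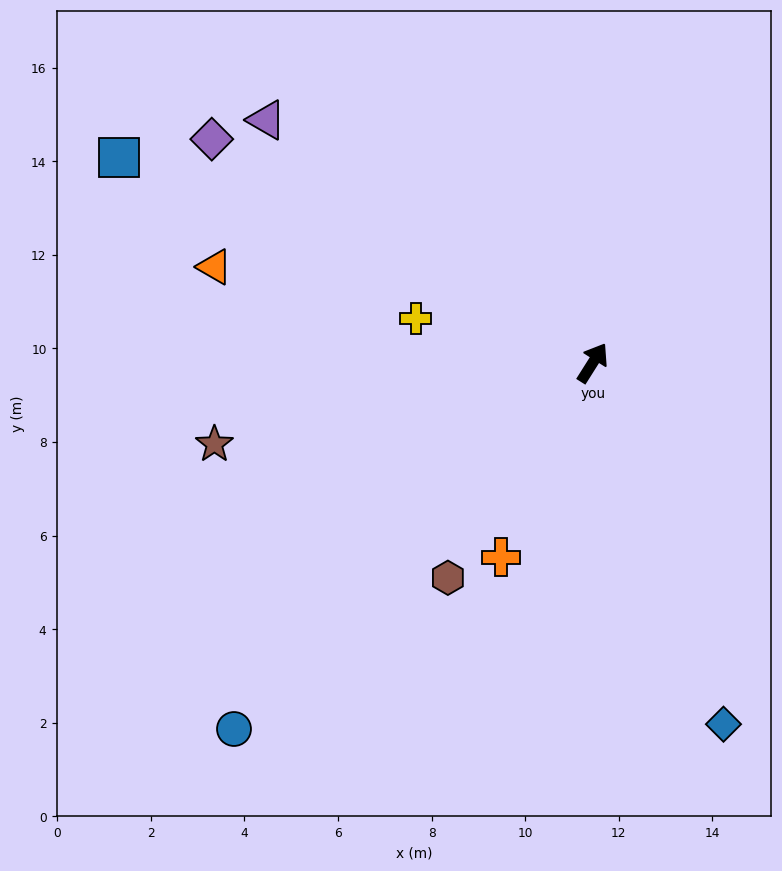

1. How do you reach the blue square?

turn left 99°, forward 11.0 m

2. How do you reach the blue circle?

turn left 168°, forward 11.0 m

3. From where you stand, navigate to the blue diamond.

turn right 128°, forward 8.2 m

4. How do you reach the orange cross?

turn right 173°, forward 4.6 m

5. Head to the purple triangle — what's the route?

turn left 86°, forward 8.7 m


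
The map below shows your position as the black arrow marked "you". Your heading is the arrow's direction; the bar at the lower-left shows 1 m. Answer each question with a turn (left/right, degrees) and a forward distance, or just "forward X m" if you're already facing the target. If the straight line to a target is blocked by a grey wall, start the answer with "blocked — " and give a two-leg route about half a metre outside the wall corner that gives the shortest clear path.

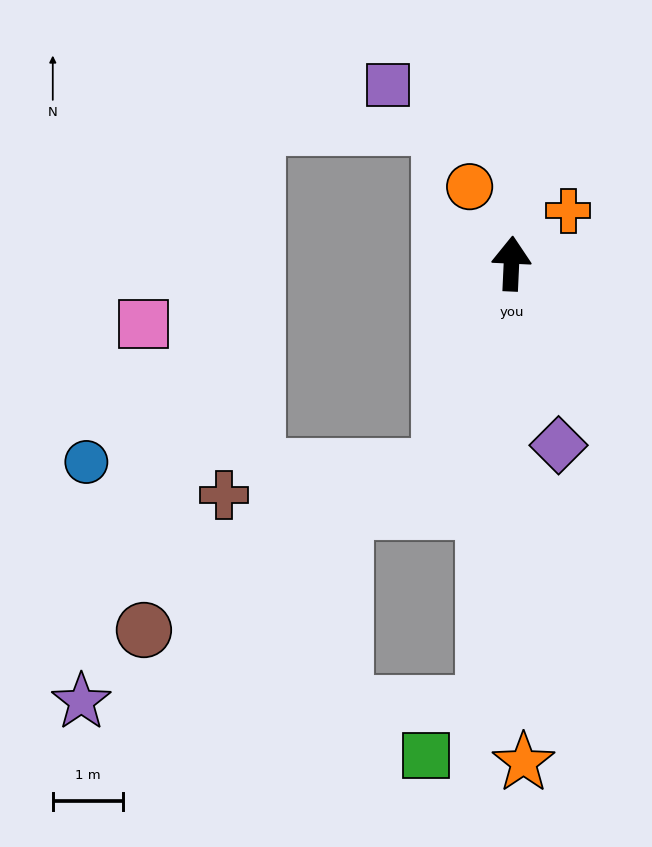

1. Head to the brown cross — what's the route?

blocked — turn left 164°, forward 3.1 m, then turn right 64°, forward 3.1 m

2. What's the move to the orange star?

turn right 176°, forward 7.1 m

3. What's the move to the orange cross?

turn right 44°, forward 1.1 m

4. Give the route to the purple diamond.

turn right 163°, forward 2.7 m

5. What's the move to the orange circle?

turn left 31°, forward 1.2 m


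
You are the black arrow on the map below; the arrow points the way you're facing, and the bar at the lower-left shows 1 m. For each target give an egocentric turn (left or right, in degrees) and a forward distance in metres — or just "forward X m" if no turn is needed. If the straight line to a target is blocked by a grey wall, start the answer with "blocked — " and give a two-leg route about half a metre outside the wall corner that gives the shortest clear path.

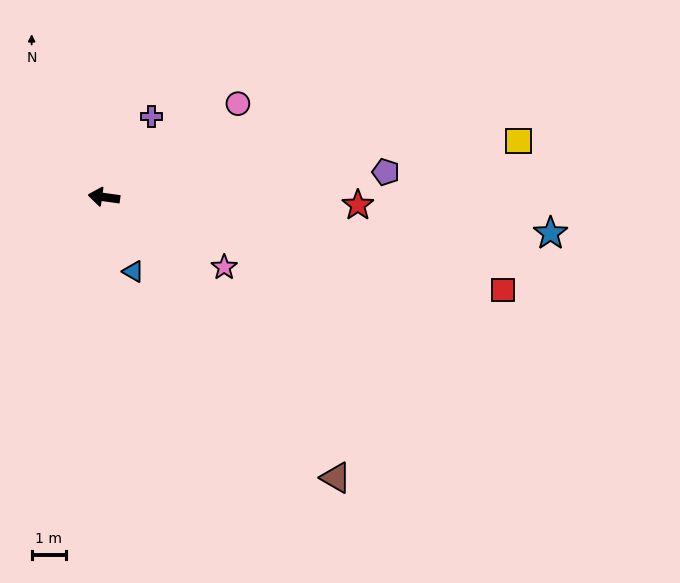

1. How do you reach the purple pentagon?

turn right 167°, forward 8.3 m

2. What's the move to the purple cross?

turn right 113°, forward 2.7 m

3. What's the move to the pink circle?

turn right 137°, forward 4.8 m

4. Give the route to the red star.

turn right 174°, forward 7.4 m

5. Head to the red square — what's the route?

turn left 175°, forward 12.0 m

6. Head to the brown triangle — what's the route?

turn left 137°, forward 10.7 m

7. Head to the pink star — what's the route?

turn left 158°, forward 4.1 m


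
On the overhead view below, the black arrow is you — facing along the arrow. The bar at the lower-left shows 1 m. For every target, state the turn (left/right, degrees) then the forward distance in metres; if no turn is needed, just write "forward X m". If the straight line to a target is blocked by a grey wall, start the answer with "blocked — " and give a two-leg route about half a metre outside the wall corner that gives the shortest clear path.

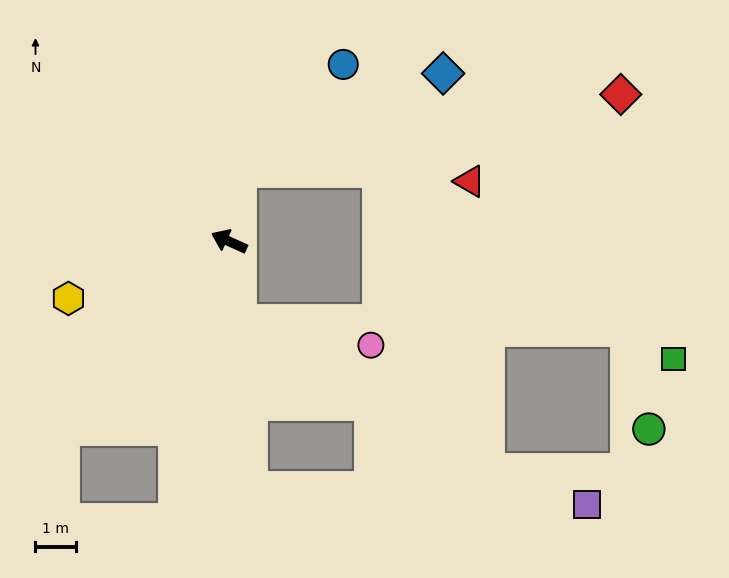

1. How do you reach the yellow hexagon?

turn left 44°, forward 4.2 m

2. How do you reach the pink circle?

blocked — turn left 122°, forward 2.0 m, then turn left 72°, forward 3.3 m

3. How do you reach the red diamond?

blocked — turn right 74°, forward 1.8 m, then turn right 70°, forward 9.6 m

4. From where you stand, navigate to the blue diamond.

blocked — turn right 74°, forward 1.8 m, then turn right 56°, forward 5.6 m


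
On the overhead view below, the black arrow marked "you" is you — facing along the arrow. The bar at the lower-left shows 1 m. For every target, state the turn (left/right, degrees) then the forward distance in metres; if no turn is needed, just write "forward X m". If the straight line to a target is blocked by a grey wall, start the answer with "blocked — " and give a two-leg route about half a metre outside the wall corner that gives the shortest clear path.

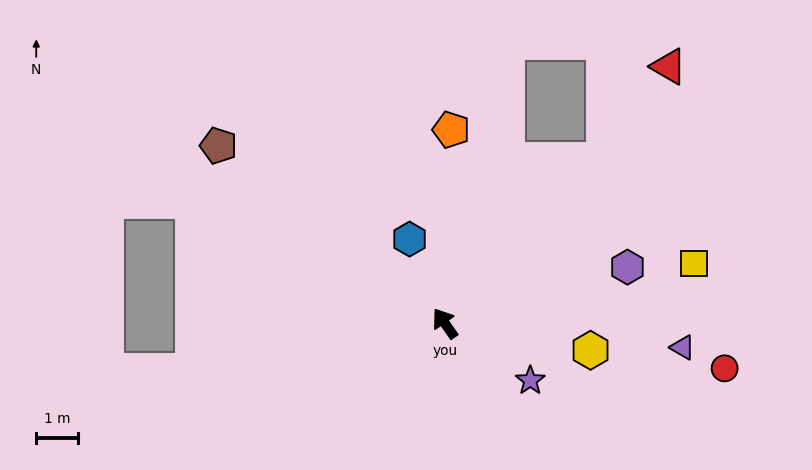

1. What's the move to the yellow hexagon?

turn right 135°, forward 3.5 m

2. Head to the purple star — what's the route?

turn right 159°, forward 2.4 m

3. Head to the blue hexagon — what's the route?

turn right 12°, forward 2.2 m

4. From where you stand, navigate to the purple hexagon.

turn right 108°, forward 4.5 m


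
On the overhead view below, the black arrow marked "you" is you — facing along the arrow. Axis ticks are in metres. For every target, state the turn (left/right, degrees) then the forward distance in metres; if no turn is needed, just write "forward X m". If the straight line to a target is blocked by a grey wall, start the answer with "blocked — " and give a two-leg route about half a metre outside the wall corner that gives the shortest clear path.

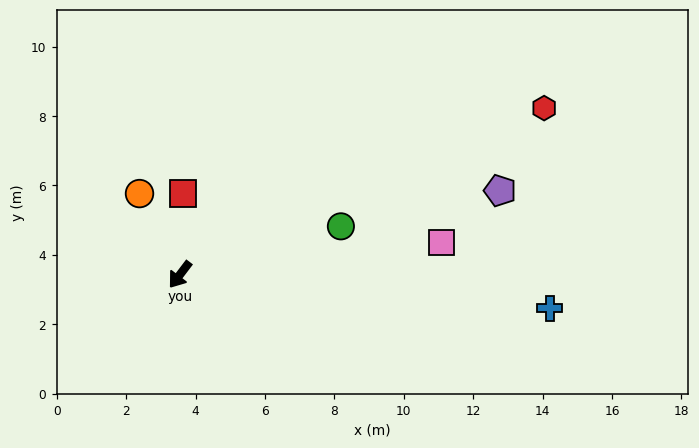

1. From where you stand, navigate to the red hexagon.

turn left 152°, forward 11.5 m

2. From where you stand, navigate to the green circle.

turn left 144°, forward 4.8 m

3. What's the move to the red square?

turn right 145°, forward 2.3 m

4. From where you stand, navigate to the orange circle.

turn right 116°, forward 2.6 m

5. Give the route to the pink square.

turn left 134°, forward 7.6 m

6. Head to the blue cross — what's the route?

turn left 122°, forward 10.7 m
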